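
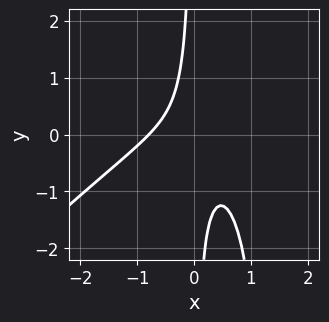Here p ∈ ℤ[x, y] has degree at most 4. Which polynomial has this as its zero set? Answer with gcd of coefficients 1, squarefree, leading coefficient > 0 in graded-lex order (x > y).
2*x^3 - 2*x^2*y + 3*x*y + 1

First, degree: a generic line meets the curve in up to 3 points, so deg p = 3.
Then, observable constraints: the curve avoids every integer y-axis point in the box.
Finally, fitting integer coefficients to these (and the overall shape) gives p.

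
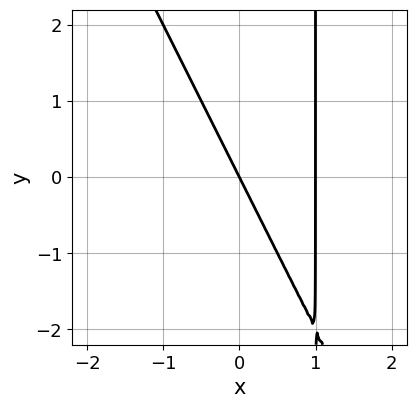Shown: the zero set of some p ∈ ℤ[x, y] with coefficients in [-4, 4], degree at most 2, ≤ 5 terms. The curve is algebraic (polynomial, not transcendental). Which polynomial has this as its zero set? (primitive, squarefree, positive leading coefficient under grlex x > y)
2*x^2 + x*y - 2*x - y

The degree is 2 — no degree-1 curve has this shape.
Observable constraints: the x-axis gridline crossings are at x ∈ {0, 1}; it crosses the y-axis at the gridline y = 0.
Fitting integer coefficients to these (and the overall shape) gives p.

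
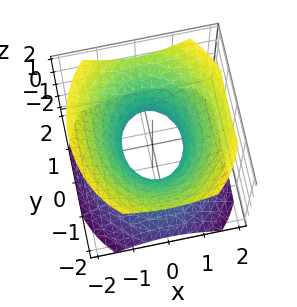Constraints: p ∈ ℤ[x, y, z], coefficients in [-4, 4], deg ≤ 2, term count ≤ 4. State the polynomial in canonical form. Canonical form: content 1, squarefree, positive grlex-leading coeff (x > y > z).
3*x^2 + 2*y^2 - 3*z^2 - 2

Degree: an hourglass — one-sheet hyperboloid; a quadric, so deg p = 2.
Symmetries: mirror symmetry y ↦ −y ⇒ only even powers of y; it's symmetric under z → −z, forcing even powers of z; the x ↦ −x reflection is a symmetry, so x appears only in even powers.
Against the integer gridlines: among the integer gridlines, it crosses the y-axis at y ∈ {-1, 1}; no z-intercept at any integer in the box.
The integer polynomial consistent with all of this is the stated p.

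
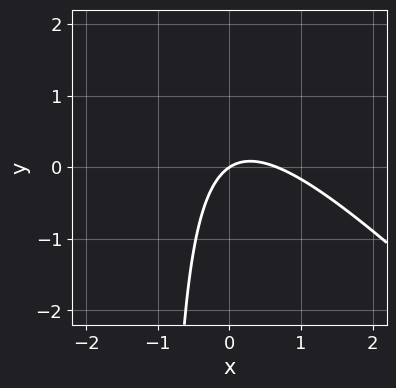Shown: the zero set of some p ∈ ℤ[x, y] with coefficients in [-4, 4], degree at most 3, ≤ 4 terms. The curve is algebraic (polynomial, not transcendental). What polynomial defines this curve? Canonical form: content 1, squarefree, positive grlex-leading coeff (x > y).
deg p = 2. No degree-1 curve has this shape.
Observable constraints: it meets the y-axis at y = 0 (among the integer gridlines); it meets the x-axis at x = 0 (among the integer gridlines).
Putting this together gives p.

3*x^2 + 3*x*y - 2*x + 3*y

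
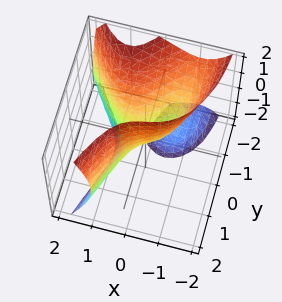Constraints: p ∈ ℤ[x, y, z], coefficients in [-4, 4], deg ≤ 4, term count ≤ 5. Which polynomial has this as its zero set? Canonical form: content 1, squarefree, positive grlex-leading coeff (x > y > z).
There are 2 components.
deg p = 3.
From the axis intercepts and sections: it meets the z-axis at z = 0 (among the integer gridlines); one x-axis crossing is at x = 0.
Solving for integer coefficients yields p as stated.

2*x^3 - y*z^2 + 3*x*y - 2*y^2 + z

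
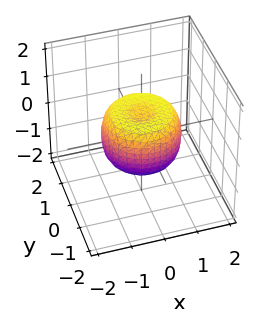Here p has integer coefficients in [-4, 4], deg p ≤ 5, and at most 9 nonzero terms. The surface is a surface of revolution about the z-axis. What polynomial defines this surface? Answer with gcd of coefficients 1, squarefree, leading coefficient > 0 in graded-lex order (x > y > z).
2*x^4 + 4*x^2*y^2 + 2*y^4 - 2*x^2 - 2*y^2 + 2*z^2 - 1

The degree is 4 — no degree-3 surface has this shape.
By symmetry, the surface is invariant under rotation about z: p = q(x² + y², z).
From the visible intercepts: a circular section at z = 0 has radius between 1 and 2.
Assembling these constraints gives the stated polynomial.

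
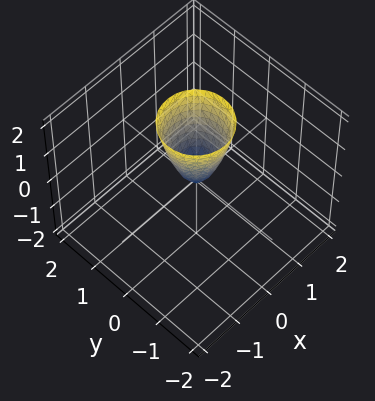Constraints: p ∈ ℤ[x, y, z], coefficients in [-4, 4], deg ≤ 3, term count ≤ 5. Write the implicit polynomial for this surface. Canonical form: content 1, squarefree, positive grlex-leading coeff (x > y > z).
(a) Degree: a single bowl opening along one axis; a quadric, so deg p = 2.
(b) Symmetries: rotational symmetry about the z-axis ⇒ p depends on x, y only through x² + y².
(c) Checking where it meets the axes: it crosses the x-axis at the gridline x = 0; a circular section at z = 1 has radius between 0 and 1; one z-axis crossing is at z = 0.
(d) Fitting integer coefficients to these (and the overall shape) gives p.

3*x^2 + 3*y^2 - z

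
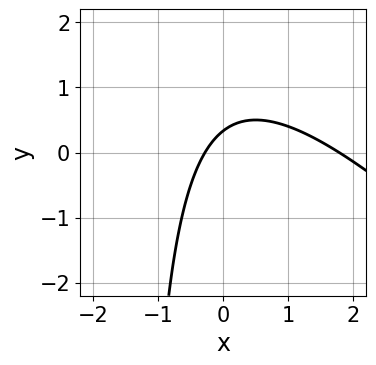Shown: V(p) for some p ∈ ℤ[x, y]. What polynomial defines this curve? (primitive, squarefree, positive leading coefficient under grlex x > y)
2*x^2 + 2*x*y - 3*x + 3*y - 1

deg p = 2. A generic line meets the curve in up to 2 points.
The integer polynomial consistent with all of this is the stated p.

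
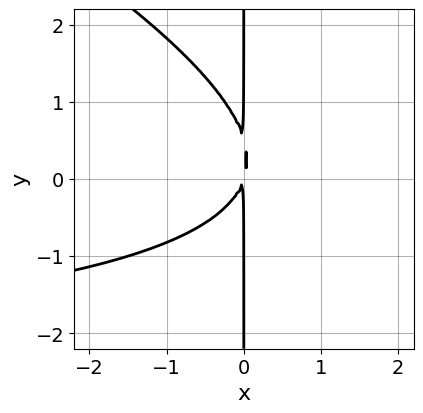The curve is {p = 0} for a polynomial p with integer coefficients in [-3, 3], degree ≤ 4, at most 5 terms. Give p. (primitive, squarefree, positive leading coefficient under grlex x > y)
x^2*y + 2*x*y^2 + 3*x^2 - x*y

deg p = 3.
Against the integer gridlines: the visible y-axis segment lies entirely on the curve.
Putting this together gives p.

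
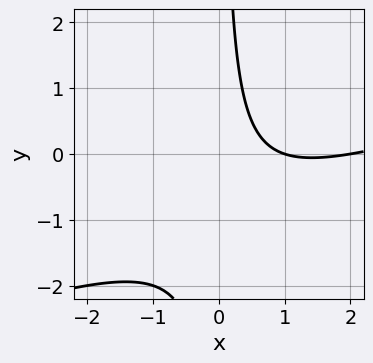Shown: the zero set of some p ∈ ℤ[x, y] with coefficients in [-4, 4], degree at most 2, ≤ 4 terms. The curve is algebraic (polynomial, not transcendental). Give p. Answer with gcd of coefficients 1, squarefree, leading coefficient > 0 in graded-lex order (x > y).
x^2 - 3*x*y - 3*x + 2

1. deg p = 2. A generic line meets the curve in up to 2 points.
2. Observable constraints: the x-axis gridline crossings are at x ∈ {1, 2}; the curve avoids every integer y-axis point in the box.
3. These observations pin down the coefficients.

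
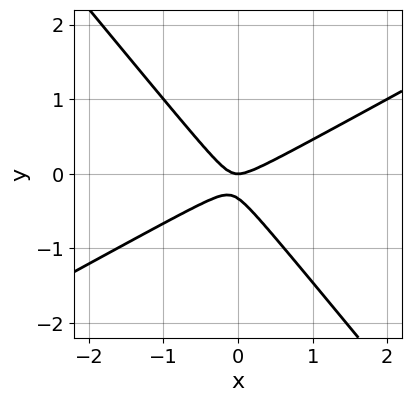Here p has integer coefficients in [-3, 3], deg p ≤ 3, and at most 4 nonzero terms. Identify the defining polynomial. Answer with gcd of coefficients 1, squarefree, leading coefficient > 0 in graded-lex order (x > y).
2*x^2 - 2*x*y - 3*y^2 - y

1. The degree is 2 — no degree-1 curve has this shape.
2. Observable constraints: one x-axis crossing is at x = 0; it crosses the y-axis at the gridline y = 0.
3. Matching integer coefficients to the picture gives p.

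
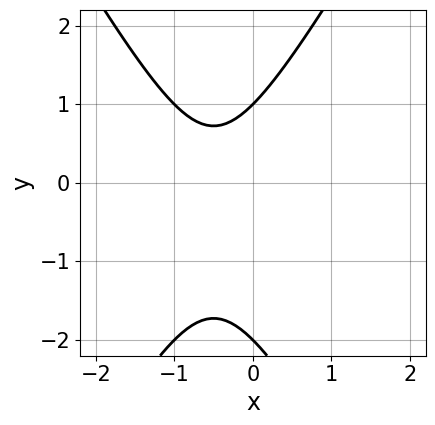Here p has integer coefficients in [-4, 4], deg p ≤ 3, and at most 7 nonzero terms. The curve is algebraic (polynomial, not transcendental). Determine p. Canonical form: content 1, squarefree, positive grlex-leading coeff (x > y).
The degree is 2 — no degree-1 curve has this shape.
Against the integer gridlines: the curve avoids every integer x-axis point in the box; among the integer gridlines, it crosses the y-axis at y ∈ {-2, 1}.
Solving for integer coefficients yields p as stated.

3*x^2 - y^2 + 3*x - y + 2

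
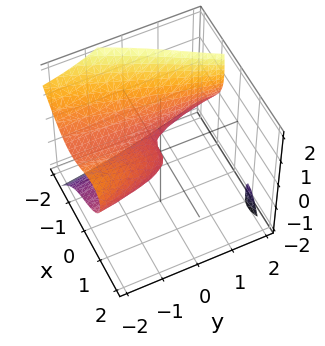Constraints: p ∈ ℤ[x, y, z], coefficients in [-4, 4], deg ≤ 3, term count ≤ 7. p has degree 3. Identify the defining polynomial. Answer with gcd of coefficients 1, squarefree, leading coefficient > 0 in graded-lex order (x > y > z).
2*x^3 + 2*x*y*z - y*z^2 + 3*z^2 + y

(a) I count 2 distinct pieces.
(b) deg p = 3.
(c) Observable constraints: it meets the y-axis at y = 0 (among the integer gridlines); it meets the z-axis at z = 0 (among the integer gridlines).
(d) The integer polynomial consistent with all of this is the stated p.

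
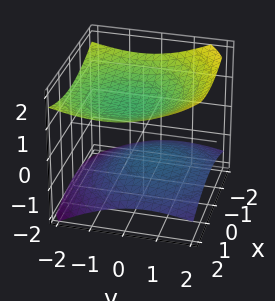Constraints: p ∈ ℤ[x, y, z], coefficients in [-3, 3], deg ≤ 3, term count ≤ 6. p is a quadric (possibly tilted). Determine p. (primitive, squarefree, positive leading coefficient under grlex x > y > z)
First, the picture has 2 separate pieces. They look like related sheets of one shape, so recover p as a whole.
Next, the degree is 2 — no degree-1 surface has this shape.
Then, from the visible intercepts: the surface avoids every integer y-axis point in the box; the surface avoids every integer x-axis point in the box.
Finally, putting this together gives p.

x^2 + y^2 + y*z - 3*z^2 + 2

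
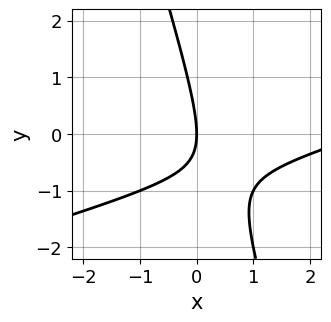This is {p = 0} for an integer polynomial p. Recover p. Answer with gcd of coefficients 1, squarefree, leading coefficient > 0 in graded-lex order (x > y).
x^2 - 3*x*y - y^2 - 3*x

The degree is 2 — the shape is more complex than any degree-1 curve.
From the visible intercepts: it crosses the x-axis at the gridline x = 0; it crosses the y-axis at the gridline y = 0.
Putting this together gives p.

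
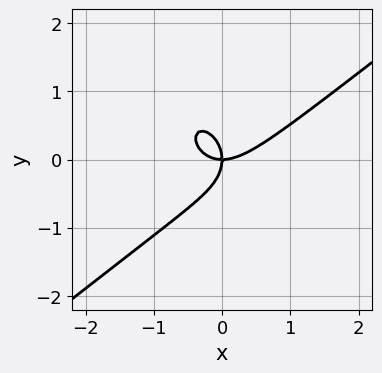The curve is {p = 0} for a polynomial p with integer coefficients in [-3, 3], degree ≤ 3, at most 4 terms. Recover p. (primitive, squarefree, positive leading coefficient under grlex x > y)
3*x^3 - 2*x^2*y - 3*y^3 - 3*x*y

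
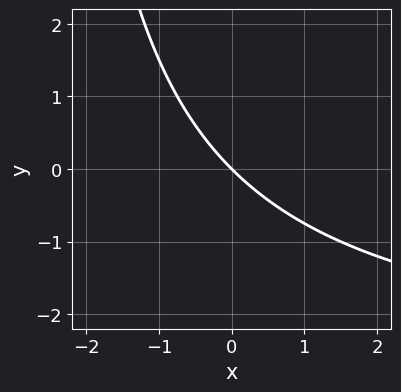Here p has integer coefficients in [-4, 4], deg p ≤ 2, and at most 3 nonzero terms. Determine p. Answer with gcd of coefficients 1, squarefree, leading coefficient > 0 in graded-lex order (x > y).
x*y + 3*x + 3*y

1. Degree: the shape is more complex than any degree-1 curve, so deg p = 2.
2. Checking where it meets the axes: it meets the x-axis at x = 0 (among the integer gridlines); it meets the y-axis at y = 0 (among the integer gridlines).
3. Assembling these constraints gives the stated polynomial.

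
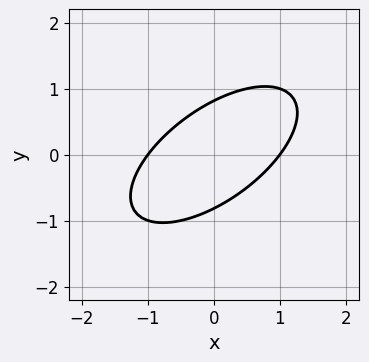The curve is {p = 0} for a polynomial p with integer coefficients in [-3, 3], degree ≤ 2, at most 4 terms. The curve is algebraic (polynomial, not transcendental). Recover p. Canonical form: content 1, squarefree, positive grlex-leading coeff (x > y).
Degree: the shape is more complex than any degree-1 curve, so deg p = 2.
Reading off the gridlines: the x-axis gridline crossings are at x ∈ {-1, 1}.
Putting this together gives p.

2*x^2 - 3*x*y + 3*y^2 - 2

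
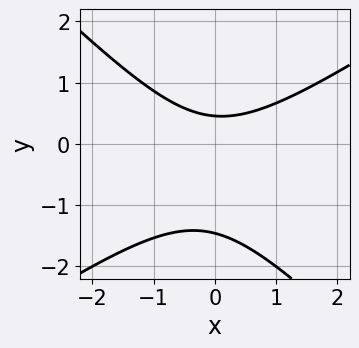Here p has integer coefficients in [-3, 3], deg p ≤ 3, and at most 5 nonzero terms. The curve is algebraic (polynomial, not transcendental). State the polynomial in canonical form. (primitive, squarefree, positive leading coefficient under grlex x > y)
2*x^2 - x*y - 3*y^2 - 3*y + 2

The degree is 2 — no degree-1 curve has this shape.
Observable constraints: no x-intercept at any integer in the box.
The integer polynomial consistent with all of this is the stated p.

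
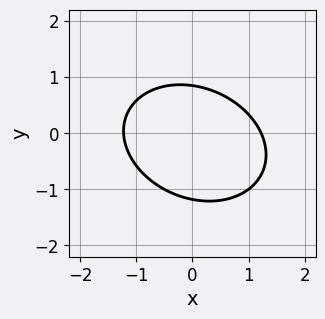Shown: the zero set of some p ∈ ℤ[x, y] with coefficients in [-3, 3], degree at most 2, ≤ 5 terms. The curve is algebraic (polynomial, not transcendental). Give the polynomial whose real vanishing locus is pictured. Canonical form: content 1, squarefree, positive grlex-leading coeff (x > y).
1. The degree is 2 — the shape is more complex than any degree-1 curve.
2. Putting this together gives p.

2*x^2 + x*y + 3*y^2 + y - 3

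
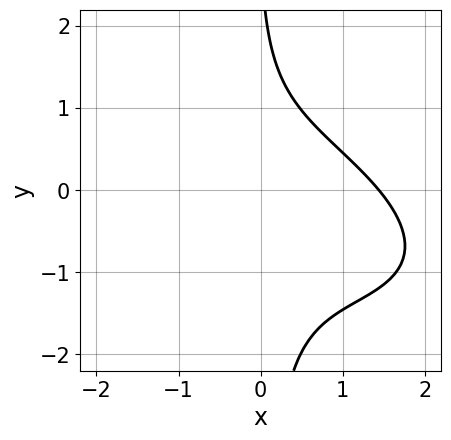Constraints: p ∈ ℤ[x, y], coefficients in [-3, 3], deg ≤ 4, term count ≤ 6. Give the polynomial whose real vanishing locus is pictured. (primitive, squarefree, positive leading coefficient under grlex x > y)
x^3 + 2*x^2*y + 3*x*y^2 + y - 3

(a) The degree is 3 — no degree-2 curve has this shape.
(b) Against the integer gridlines: no y-intercept at any integer in the box.
(c) Assembling these constraints gives the stated polynomial.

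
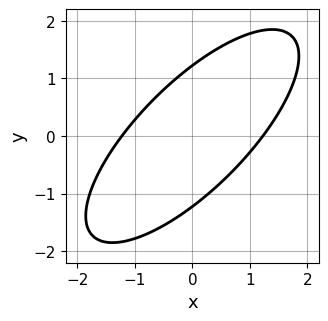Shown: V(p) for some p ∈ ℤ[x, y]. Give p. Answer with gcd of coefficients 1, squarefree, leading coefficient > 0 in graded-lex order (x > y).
deg p = 2. No degree-1 curve has this shape.
Matching integer coefficients to the picture gives p.

2*x^2 - 3*x*y + 2*y^2 - 3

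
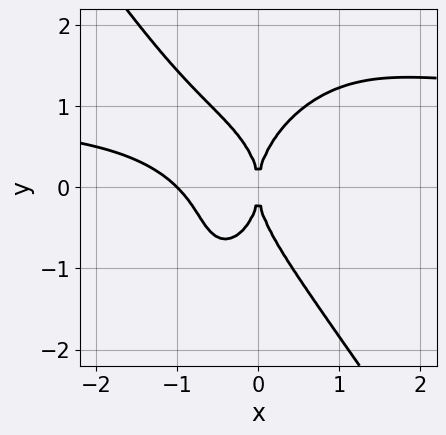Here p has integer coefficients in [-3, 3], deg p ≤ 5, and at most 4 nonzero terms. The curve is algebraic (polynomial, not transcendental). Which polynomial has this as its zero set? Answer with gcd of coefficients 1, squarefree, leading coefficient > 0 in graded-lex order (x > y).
3*x^3*y + y^4 - 3*x^3 - 3*x^2

1. The degree is 4 — no degree-3 curve has this shape.
2. Against the integer gridlines: one y-axis crossing is at y = 0; among the integer gridlines, it crosses the x-axis at x ∈ {-1, 0}.
3. Together with the visible shape, these determine p as stated.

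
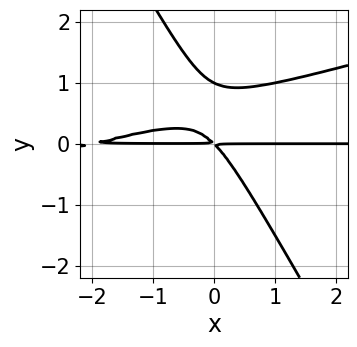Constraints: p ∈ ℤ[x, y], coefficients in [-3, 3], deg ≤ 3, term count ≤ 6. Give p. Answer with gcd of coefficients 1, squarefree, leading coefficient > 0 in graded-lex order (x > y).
x^2*y - 3*x*y^2 - 2*y^3 + 2*x*y + 2*y^2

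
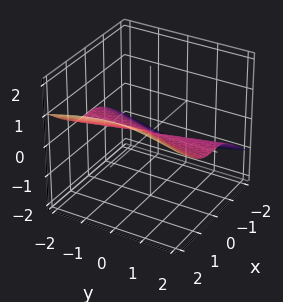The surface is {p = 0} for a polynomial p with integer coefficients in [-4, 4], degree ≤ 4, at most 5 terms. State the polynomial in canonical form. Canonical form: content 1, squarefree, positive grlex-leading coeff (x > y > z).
2*x^3 - 3*x^2*z - y^2*z

First, degree: a generic line meets the surface in up to 3 points, so deg p = 3.
Next, from the visible intercepts: one x-axis crossing is at x = 0; every point of the z-axis in the box is on the surface; every point of the y-axis in the box is on the surface.
Finally, fitting integer coefficients to these (and the overall shape) gives p.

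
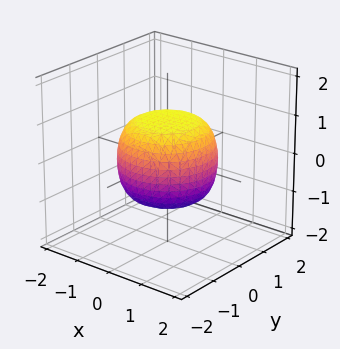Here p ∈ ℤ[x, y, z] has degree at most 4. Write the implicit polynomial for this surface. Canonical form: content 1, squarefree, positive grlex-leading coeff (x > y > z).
The degree is 4 — the shape is more complex than any degree-3 surface.
Symmetries: the surface is invariant under rotation about z: p = q(x² + y², z).
From the visible intercepts: a circular section at z = 0 has radius between 1 and 2; among the integer gridlines, it crosses the z-axis at z ∈ {-1, 1}.
Putting this together gives p.

2*x^4 + 4*x^2*y^2 + 2*y^4 - x^2 - y^2 + 3*z^2 - 3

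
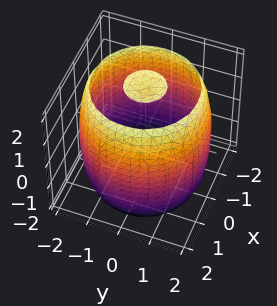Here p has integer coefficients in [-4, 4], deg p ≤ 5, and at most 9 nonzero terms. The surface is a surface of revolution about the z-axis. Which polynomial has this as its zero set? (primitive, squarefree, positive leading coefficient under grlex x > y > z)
(a) There are 3 components.
(b) The degree is 4 — a generic line meets the surface in up to 4 points.
(c) Symmetries: the surface is invariant under rotation about z: p = q(x² + y², z).
(d) Against the integer gridlines: a circular section at z = 0 has radius between 1 and 2.
(e) Assembling these constraints gives the stated polynomial.

x^4 + 2*x^2*y^2 + y^4 - 3*x^2 - 3*y^2 + z^2 - 3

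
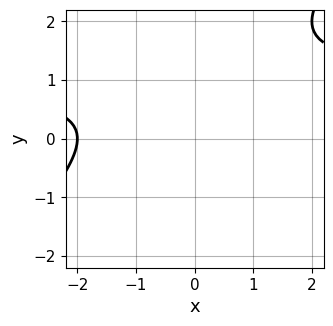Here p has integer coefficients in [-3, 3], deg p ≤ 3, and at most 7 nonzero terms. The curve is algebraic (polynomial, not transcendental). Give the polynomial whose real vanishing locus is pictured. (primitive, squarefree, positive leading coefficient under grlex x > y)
(a) deg p = 2. A generic line meets the curve in up to 2 points.
(b) From the axis intercepts and sections: it crosses the x-axis at the gridline x = -2; it misses every integer gridline on the y-axis.
(c) These observations pin down the coefficients.

x*y - y^2 - x + 2*y - 2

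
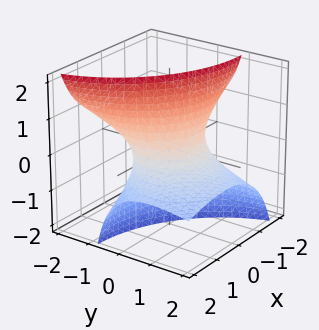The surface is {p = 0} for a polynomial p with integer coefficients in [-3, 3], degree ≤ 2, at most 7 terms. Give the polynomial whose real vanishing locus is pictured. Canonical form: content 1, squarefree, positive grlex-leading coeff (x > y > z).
First, degree: the shape is more complex than any degree-1 surface, so deg p = 2.
Then, reading off the gridlines: among the integer gridlines, it crosses the y-axis at y ∈ {-1, 1}; no z-intercept at any integer in the box; the x-axis gridline crossings are at x ∈ {-1, 1}.
Finally, putting this together gives p.

x^2 + 2*x*z + y^2 + 3*y*z - 1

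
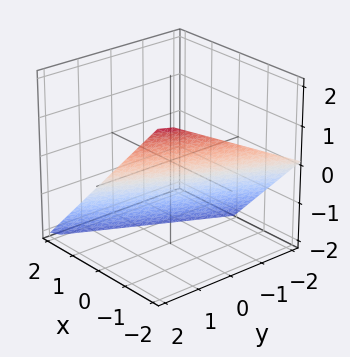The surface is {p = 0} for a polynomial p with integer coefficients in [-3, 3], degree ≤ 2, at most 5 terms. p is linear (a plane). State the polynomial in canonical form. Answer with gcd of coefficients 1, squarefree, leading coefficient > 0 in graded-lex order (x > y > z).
Degree: every cross-section is a straight line — this is a plane, so deg p = 1.
Observable constraints: it crosses the x-axis at the gridline x = -1; one z-axis crossing is at z = -1; it meets the y-axis at y = 2 (among the integer gridlines).
Solving for integer coefficients yields p as stated.

2*x - y + 2*z + 2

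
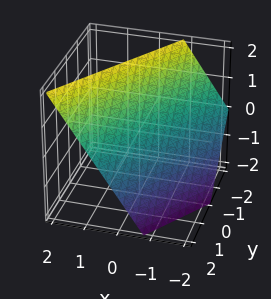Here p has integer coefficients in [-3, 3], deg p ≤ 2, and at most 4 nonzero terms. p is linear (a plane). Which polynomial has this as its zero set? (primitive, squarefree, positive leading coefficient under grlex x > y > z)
3*x - 2*y - 2*z + 2

The degree is 1 — every cross-section is a straight line — this is a plane.
Observable constraints: it crosses the z-axis at the gridline z = 1; it meets the y-axis at y = 1 (among the integer gridlines).
The integer polynomial consistent with all of this is the stated p.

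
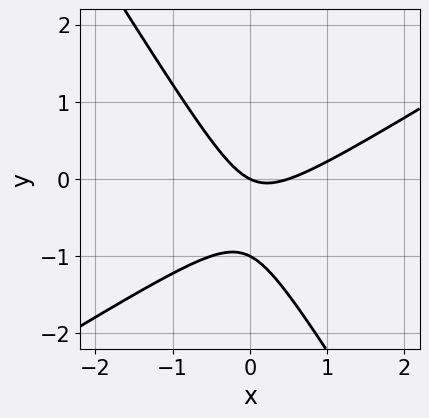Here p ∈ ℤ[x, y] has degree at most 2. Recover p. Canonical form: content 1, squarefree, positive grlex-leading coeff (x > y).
2*x^2 - 2*x*y - 2*y^2 - x - 2*y

Degree: a generic line meets the curve in up to 2 points, so deg p = 2.
Observable constraints: among the integer gridlines, it crosses the y-axis at y ∈ {-1, 0}; one x-axis crossing is at x = 0.
Together with the visible shape, these determine p as stated.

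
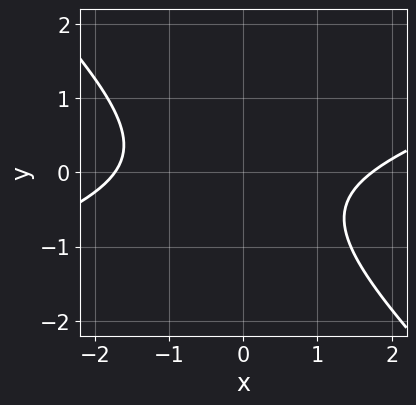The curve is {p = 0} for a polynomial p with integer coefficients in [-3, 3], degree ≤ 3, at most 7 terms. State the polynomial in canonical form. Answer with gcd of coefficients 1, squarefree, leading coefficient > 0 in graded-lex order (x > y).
x^2 - 2*x*y - 3*y^2 - y - 3

First, deg p = 2. The shape is more complex than any degree-1 curve.
Then, reading off the gridlines: it misses every integer gridline on the y-axis.
Finally, assembling these constraints gives the stated polynomial.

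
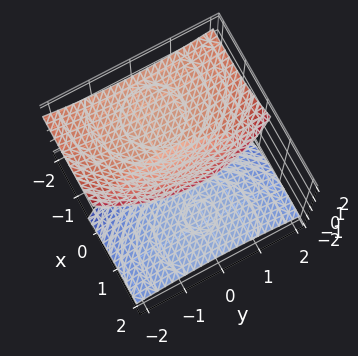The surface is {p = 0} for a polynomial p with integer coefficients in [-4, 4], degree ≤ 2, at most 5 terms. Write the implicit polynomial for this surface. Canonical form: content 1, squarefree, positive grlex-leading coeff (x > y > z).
x^2 + 3*x*z + y^2 - 2*z^2 + 2

(a) The picture has 2 separate pieces.
(b) The degree is 2 — no degree-1 surface has this shape.
(c) From the axis intercepts and sections: among the integer gridlines, it crosses the z-axis at z ∈ {-1, 1}; the surface avoids every integer y-axis point in the box; no x-intercept at any integer in the box.
(d) Matching integer coefficients to the picture gives p.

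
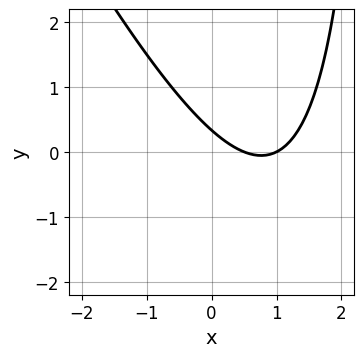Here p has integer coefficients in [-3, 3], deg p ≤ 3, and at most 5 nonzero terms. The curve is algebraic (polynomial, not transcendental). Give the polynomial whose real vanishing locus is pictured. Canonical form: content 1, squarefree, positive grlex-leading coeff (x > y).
2*x^2 + x*y - 3*x - 3*y + 1

First, degree: no degree-1 curve has this shape, so deg p = 2.
Next, from the axis intercepts and sections: it crosses the x-axis at the gridline x = 1.
Finally, solving for integer coefficients yields p as stated.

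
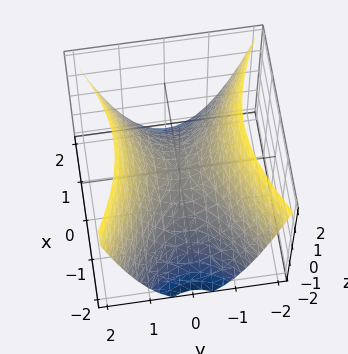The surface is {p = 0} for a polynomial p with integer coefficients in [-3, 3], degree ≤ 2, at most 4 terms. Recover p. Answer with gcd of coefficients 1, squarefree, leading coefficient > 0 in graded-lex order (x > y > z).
deg p = 2.
Symmetries: the y ↦ −y reflection is a symmetry, so y appears only in even powers; it's symmetric under x → −x, forcing even powers of x.
Against the integer gridlines: one z-axis crossing is at z = 0; one x-axis crossing is at x = 0.
These observations pin down the coefficients.

x^2 - 2*y^2 + 2*z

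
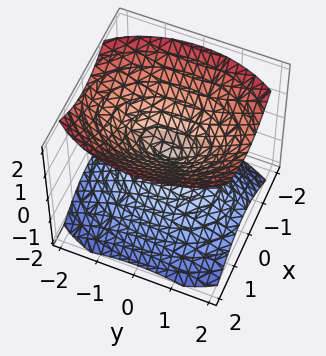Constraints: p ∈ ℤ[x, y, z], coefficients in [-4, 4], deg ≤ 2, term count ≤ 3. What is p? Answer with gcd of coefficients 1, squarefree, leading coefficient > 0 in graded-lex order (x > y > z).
2*x^2 + y^2 - 2*z^2

(a) The picture has 2 separate pieces. Treating them together as one polynomial.
(b) deg p = 2. A double cone through the origin; a quadric.
(c) Symmetries: mirror symmetry y ↦ −y ⇒ only even powers of y; the x ↦ −x reflection is a symmetry, so x appears only in even powers; mirror symmetry z ↦ −z ⇒ only even powers of z.
(d) Checking where it meets the axes: it meets the x-axis at x = 0 (among the integer gridlines); it crosses the y-axis at the gridline y = 0; one z-axis crossing is at z = 0.
(e) These observations pin down the coefficients.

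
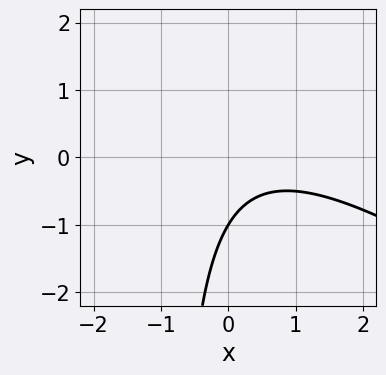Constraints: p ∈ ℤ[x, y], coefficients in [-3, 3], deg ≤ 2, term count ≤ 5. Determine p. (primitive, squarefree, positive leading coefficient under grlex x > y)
2*x^2 + 3*x*y - 2*x + 3*y + 3

First, the degree is 2 — a generic line meets the curve in up to 2 points.
Then, against the integer gridlines: one y-axis crossing is at y = -1; it misses every integer gridline on the x-axis.
Finally, solving for integer coefficients yields p as stated.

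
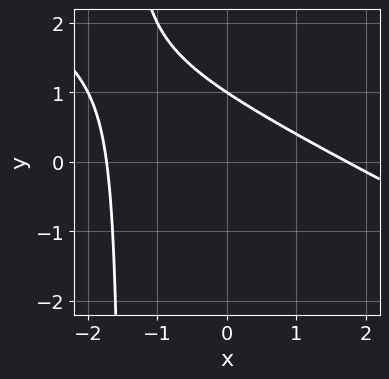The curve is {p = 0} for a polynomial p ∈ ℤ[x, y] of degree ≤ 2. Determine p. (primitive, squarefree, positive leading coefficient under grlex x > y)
(a) deg p = 2. A generic line meets the curve in up to 2 points.
(b) From the axis intercepts and sections: it meets the y-axis at y = 1 (among the integer gridlines).
(c) Solving for integer coefficients yields p as stated.

x^2 + 2*x*y + 3*y - 3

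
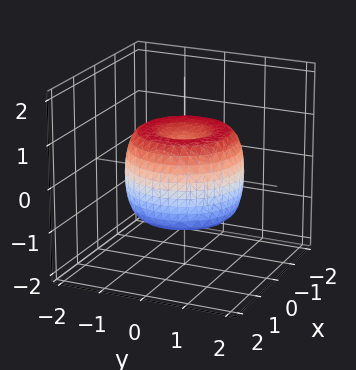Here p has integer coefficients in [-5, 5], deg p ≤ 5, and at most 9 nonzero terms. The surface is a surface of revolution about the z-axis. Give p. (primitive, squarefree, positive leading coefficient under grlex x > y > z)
First, degree: the shape is more complex than any degree-3 surface, so deg p = 4.
Next, symmetries: every cross-section ⟂ z is a circle, so x, y appear only via x² + y².
Then, from the axis intercepts and sections: a circular section at z = -1 has radius between 0 and 1.
Finally, assembling these constraints gives the stated polynomial.

2*x^4 + 4*x^2*y^2 + 2*y^4 - 3*x^2 - 3*y^2 + 2*z^2 - 1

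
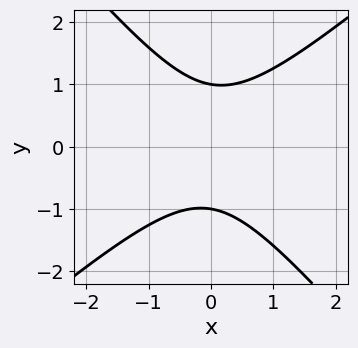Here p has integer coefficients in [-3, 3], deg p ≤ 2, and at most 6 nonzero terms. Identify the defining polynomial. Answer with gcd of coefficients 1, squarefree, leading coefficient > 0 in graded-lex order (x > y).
First, degree: a generic line meets the curve in up to 2 points, so deg p = 2.
Next, against the integer gridlines: among the integer gridlines, it crosses the y-axis at y ∈ {-1, 1}; it misses every integer gridline on the x-axis.
Finally, solving for integer coefficients yields p as stated.

3*x^2 - x*y - 3*y^2 + 3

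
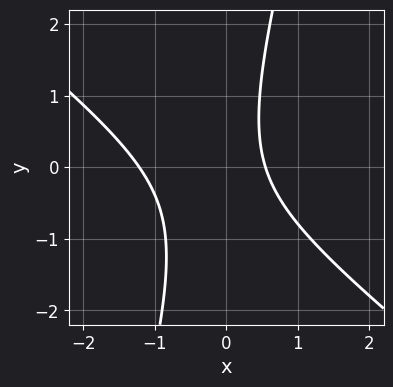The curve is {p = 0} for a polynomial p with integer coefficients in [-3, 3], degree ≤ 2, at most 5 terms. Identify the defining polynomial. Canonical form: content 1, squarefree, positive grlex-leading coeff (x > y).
deg p = 2. A generic line meets the curve in up to 2 points.
Reading off the gridlines: it misses every integer gridline on the y-axis.
Putting this together gives p.

3*x^2 + 3*x*y - y^2 + 2*x - 2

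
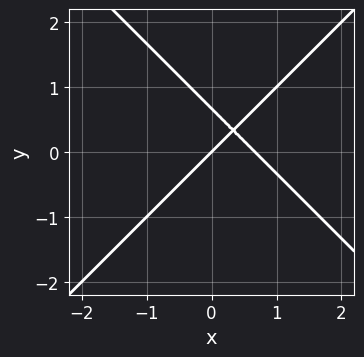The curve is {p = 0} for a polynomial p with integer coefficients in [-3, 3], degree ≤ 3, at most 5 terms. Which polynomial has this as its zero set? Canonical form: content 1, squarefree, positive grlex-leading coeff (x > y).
Degree: a generic line meets the curve in up to 2 points, so deg p = 2.
From the axis intercepts and sections: one x-axis crossing is at x = 0; it crosses the y-axis at the gridline y = 0.
Fitting integer coefficients to these (and the overall shape) gives p.

3*x^2 - 3*y^2 - 2*x + 2*y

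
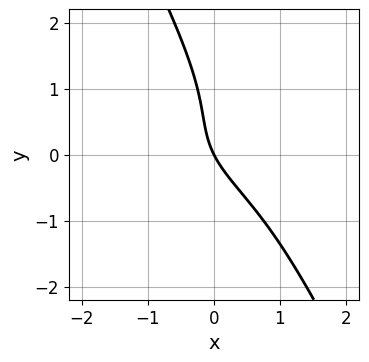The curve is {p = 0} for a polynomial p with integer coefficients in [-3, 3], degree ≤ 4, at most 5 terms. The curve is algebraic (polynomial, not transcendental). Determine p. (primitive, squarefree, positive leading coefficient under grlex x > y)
(a) Degree: no degree-2 curve has this shape, so deg p = 3.
(b) From the axis intercepts and sections: it crosses the x-axis at the gridline x = 0; it meets the y-axis at y = 0 (among the integer gridlines).
(c) Putting this together gives p.

2*x*y^2 + y^3 - y^2 + 2*x + y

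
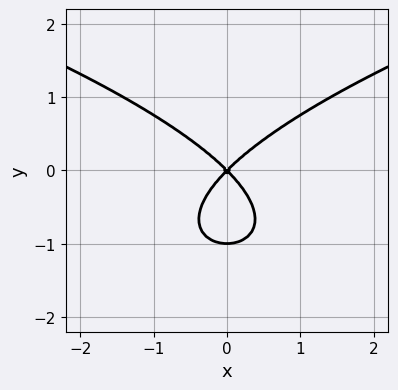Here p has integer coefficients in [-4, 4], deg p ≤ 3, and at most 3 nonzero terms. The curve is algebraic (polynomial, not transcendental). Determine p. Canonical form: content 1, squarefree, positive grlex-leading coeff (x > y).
First, the degree is 3 — the shape is more complex than any degree-2 curve.
Then, symmetries: it's symmetric under x → −x, forcing even powers of x.
Next, from the axis intercepts and sections: the y-axis gridline crossings are at y ∈ {-1, 0}; one x-axis crossing is at x = 0.
Finally, the integer polynomial consistent with all of this is the stated p.

y^3 - x^2 + y^2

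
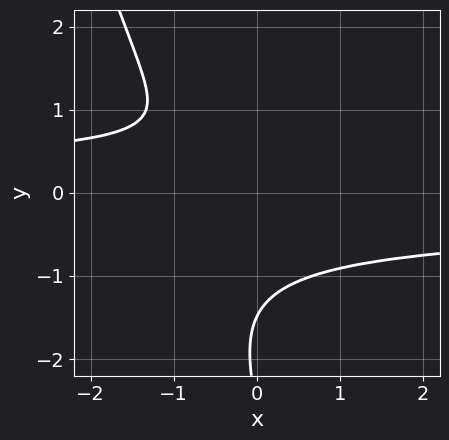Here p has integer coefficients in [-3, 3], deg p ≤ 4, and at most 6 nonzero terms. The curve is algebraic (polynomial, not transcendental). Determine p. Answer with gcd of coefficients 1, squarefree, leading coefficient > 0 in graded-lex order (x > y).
3*x*y^3 + y^4 + 3*y^3 - 2*y + 2

Degree: the shape is more complex than any degree-3 curve, so deg p = 4.
Observable constraints: it misses every integer gridline on the x-axis.
Matching integer coefficients to the picture gives p.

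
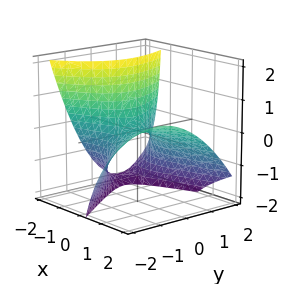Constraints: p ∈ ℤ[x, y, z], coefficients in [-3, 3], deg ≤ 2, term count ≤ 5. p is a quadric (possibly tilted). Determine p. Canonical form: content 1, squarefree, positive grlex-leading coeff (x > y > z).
x^2 - 2*x*y - 3*x*z - 2*y^2 - 3*z

(a) The degree is 2 — the shape is more complex than any degree-1 surface.
(b) Reading off the gridlines: it crosses the x-axis at the gridline x = 0; it crosses the z-axis at the gridline z = 0; one y-axis crossing is at y = 0.
(c) Solving for integer coefficients yields p as stated.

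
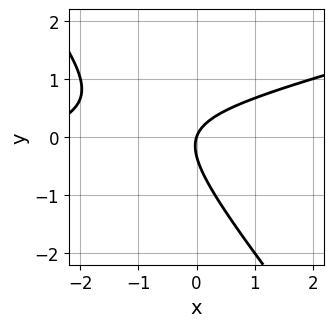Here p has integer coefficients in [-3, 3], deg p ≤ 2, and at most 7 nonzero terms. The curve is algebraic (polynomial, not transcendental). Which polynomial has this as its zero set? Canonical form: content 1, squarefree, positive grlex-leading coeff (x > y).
The degree is 2 — the shape is more complex than any degree-1 curve.
Against the integer gridlines: one x-axis crossing is at x = 0; it meets the y-axis at y = 0 (among the integer gridlines).
Fitting integer coefficients to these (and the overall shape) gives p.

x^2 - 3*x*y - 3*y^2 + 3*x - y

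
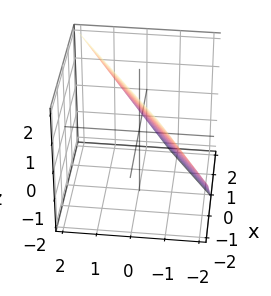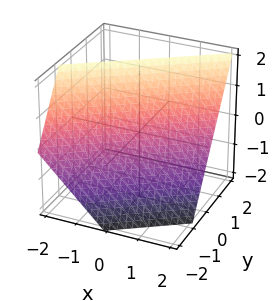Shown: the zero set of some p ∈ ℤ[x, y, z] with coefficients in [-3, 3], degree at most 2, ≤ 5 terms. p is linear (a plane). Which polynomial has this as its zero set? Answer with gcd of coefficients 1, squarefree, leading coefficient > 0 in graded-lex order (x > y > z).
(a) deg p = 1.
(b) Against the integer gridlines: it meets the z-axis at z = 1 (among the integer gridlines); one x-axis crossing is at x = 1.
(c) Solving for integer coefficients yields p as stated.

2*x - 3*y + 2*z - 2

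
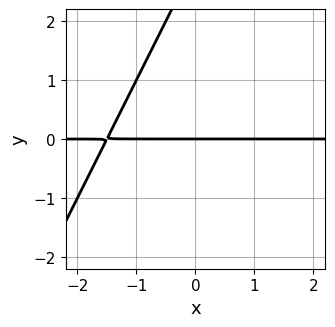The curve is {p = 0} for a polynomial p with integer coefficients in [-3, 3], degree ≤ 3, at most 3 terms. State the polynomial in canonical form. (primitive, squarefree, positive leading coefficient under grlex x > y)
2*x*y - y^2 + 3*y

The degree is 2 — the shape is more complex than any degree-1 curve.
From the axis intercepts and sections: it meets the y-axis at y = 0 (among the integer gridlines); the visible x-axis segment lies entirely on the curve.
These observations pin down the coefficients.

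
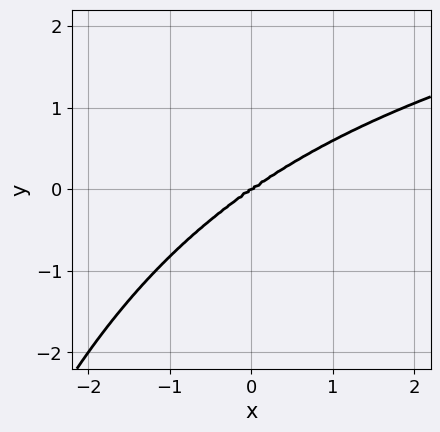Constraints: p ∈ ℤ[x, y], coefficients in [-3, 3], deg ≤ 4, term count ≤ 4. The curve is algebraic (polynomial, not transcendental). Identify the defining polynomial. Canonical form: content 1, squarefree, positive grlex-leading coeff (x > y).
x^2*y^2 - x^3 + 3*y^3

First, the degree is 4 — no degree-3 curve has this shape.
Then, observable constraints: one x-axis crossing is at x = 0; it meets the y-axis at y = 0 (among the integer gridlines).
Finally, these observations pin down the coefficients.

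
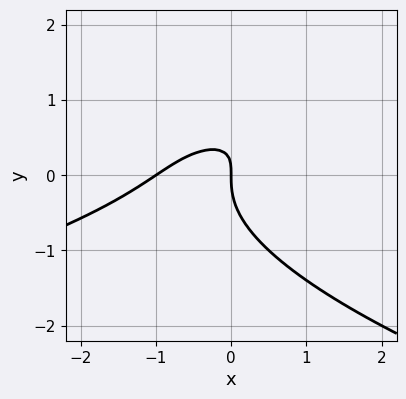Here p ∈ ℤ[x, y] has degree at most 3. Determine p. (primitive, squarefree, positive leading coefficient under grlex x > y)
3*y^3 + 2*x^2 - 3*x*y + 2*x

deg p = 3. No degree-2 curve has this shape.
Observable constraints: it meets the y-axis at y = 0 (among the integer gridlines); the x-axis gridline crossings are at x ∈ {-1, 0}.
The integer polynomial consistent with all of this is the stated p.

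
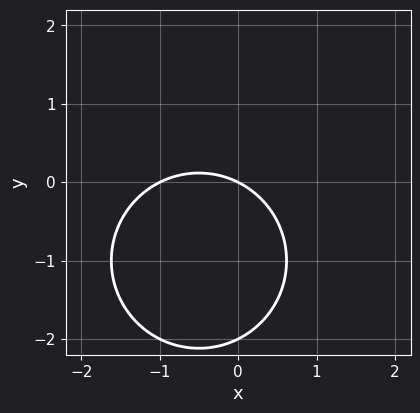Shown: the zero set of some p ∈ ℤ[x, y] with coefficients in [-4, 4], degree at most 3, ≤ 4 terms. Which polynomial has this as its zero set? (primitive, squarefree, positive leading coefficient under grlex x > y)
First, deg p = 2. A generic line meets the curve in up to 2 points.
Next, against the integer gridlines: the y-axis gridline crossings are at y ∈ {-2, 0}; among the integer gridlines, it crosses the x-axis at x ∈ {-1, 0}.
Finally, the integer polynomial consistent with all of this is the stated p.

x^2 + y^2 + x + 2*y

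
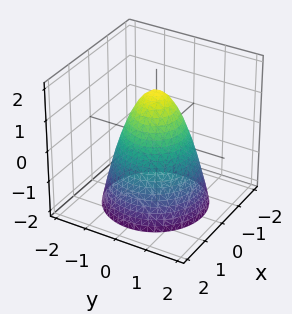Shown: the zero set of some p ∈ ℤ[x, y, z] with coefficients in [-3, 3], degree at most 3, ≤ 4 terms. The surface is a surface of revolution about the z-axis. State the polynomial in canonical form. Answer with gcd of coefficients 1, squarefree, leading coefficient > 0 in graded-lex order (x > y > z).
(a) Degree: no degree-1 surface has this shape, so deg p = 2.
(b) By symmetry, the z-axis is an axis of rotation, so x and y enter only as x² + y².
(c) Observable constraints: the y-axis gridline crossings are at y ∈ {-1, 1}; the x-axis gridline crossings are at x ∈ {-1, 1}.
(d) Matching integer coefficients to the picture gives p.

3*x^2 + 3*y^2 + 2*z - 3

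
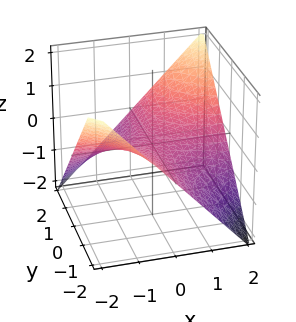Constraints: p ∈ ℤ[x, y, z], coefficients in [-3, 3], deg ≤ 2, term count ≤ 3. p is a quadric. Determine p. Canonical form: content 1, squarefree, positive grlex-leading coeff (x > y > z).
x*y - 2*z

deg p = 2.
Checking where it meets the axes: it crosses the z-axis at the gridline z = 0; every point of the y-axis in the box is on the surface; every point of the x-axis in the box is on the surface.
These observations pin down the coefficients.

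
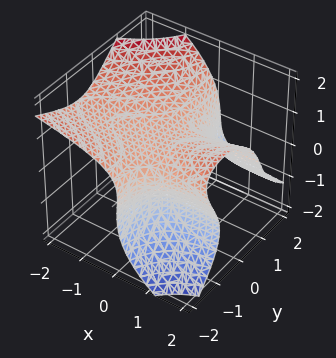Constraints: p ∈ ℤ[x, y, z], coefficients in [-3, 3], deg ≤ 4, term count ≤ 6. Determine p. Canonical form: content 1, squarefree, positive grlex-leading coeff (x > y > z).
3*x*y^2 + 3*x*y*z + 3*z^3 - x^2 - 2

(a) Degree: the shape is more complex than any degree-2 surface, so deg p = 3.
(b) Checking where it meets the axes: the surface avoids every integer y-axis point in the box; the surface avoids every integer x-axis point in the box.
(c) Solving for integer coefficients yields p as stated.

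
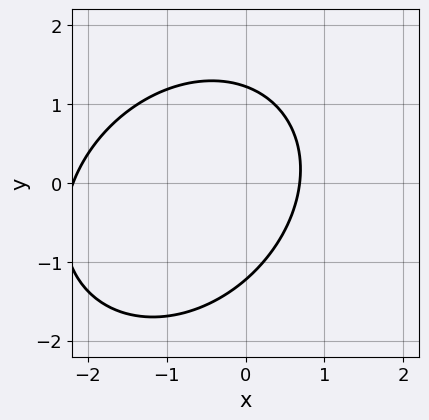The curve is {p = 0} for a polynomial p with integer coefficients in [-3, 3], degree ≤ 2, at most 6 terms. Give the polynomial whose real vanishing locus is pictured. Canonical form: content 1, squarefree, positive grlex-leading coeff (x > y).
2*x^2 - x*y + 2*y^2 + 3*x - 3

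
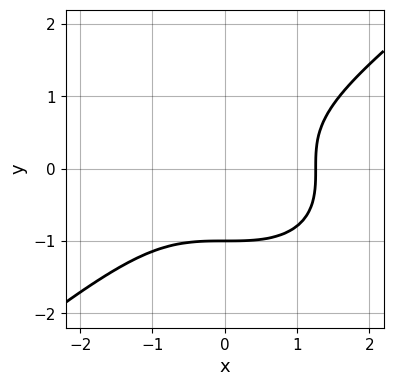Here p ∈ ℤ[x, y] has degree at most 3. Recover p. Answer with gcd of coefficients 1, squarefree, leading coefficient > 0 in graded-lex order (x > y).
1. deg p = 3.
2. From the visible intercepts: it crosses the y-axis at the gridline y = -1.
3. These observations pin down the coefficients.

x^3 - 2*y^3 - 2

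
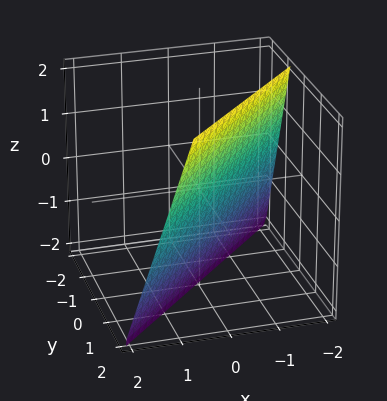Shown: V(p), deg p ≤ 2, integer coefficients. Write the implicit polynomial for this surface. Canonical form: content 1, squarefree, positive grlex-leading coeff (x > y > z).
3*x - 3*y + z + 2

(a) The degree is 1 — every cross-section is a straight line — this is a plane.
(b) From the visible intercepts: it meets the z-axis at z = -2 (among the integer gridlines).
(c) The integer polynomial consistent with all of this is the stated p.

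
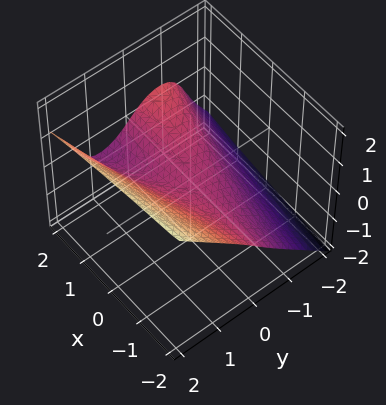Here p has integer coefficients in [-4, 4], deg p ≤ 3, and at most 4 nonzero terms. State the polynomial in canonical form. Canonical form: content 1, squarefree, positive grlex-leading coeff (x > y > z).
y^3 - z^3 - x*y - 2*z

First, the degree is 3 — no degree-2 surface has this shape.
Then, reading off the gridlines: it crosses the z-axis at the gridline z = 0; the visible x-axis segment lies entirely on the surface.
Finally, assembling these constraints gives the stated polynomial.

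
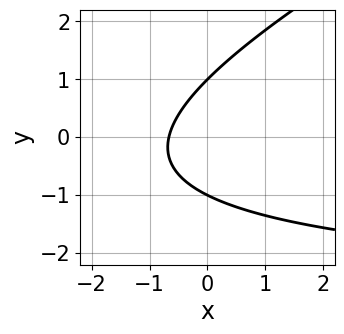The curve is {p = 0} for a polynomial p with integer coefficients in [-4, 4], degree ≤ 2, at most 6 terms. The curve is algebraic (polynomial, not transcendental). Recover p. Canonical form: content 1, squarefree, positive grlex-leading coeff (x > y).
x*y - 2*y^2 + 3*x + 2

(a) Degree: a generic line meets the curve in up to 2 points, so deg p = 2.
(b) From the axis intercepts and sections: the y-axis gridline crossings are at y ∈ {-1, 1}.
(c) These observations pin down the coefficients.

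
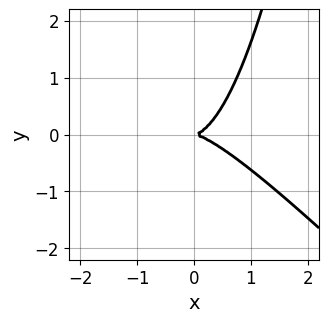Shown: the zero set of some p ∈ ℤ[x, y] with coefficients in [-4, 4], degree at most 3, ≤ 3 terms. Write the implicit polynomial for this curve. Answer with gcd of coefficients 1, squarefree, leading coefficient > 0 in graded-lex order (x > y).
First, the degree is 3 — a generic line meets the curve in up to 3 points.
Next, observable constraints: it meets the x-axis at x = 0 (among the integer gridlines); one y-axis crossing is at y = 0.
Finally, assembling these constraints gives the stated polynomial.

x^3 + x^2*y - y^2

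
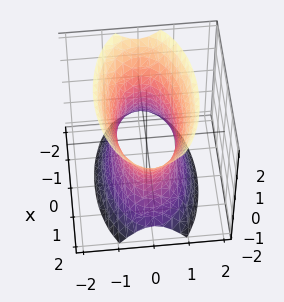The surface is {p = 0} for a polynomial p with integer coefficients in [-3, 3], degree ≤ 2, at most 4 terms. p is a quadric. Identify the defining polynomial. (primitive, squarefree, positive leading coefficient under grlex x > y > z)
x^2 + 3*y^2 - z^2 - 2

First, the degree is 2 — one connected sheet with a waist; a quadric.
Next, symmetries: the x ↦ −x reflection is a symmetry, so x appears only in even powers; the z ↦ −z reflection is a symmetry, so z appears only in even powers; the y ↦ −y reflection is a symmetry, so y appears only in even powers.
Next, reading off the gridlines: the surface avoids every integer z-axis point in the box.
Finally, putting this together gives p.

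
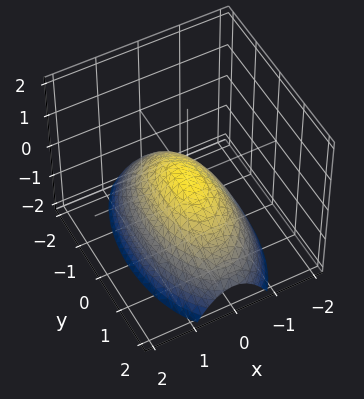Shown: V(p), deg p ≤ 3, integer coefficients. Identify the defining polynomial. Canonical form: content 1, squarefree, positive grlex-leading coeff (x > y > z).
Degree: a paraboloid; a quadric, so deg p = 2.
Symmetries: mirror symmetry x ↦ −x ⇒ only even powers of x; the y ↦ −y reflection is a symmetry, so y appears only in even powers.
From the axis intercepts and sections: it crosses the z-axis at the gridline z = 0; it meets the y-axis at y = 0 (among the integer gridlines); it crosses the x-axis at the gridline x = 0.
Solving for integer coefficients yields p as stated.

3*x^2 + y^2 + 3*z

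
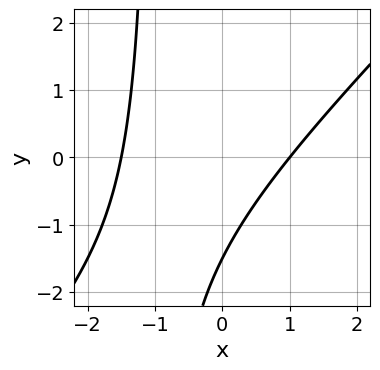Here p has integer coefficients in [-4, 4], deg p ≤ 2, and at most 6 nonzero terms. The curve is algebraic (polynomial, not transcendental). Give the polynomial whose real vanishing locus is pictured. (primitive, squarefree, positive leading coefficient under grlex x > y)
deg p = 2. A generic line meets the curve in up to 2 points.
Observable constraints: it crosses the x-axis at the gridline x = 1.
Fitting integer coefficients to these (and the overall shape) gives p.

2*x^2 - 2*x*y + x - 2*y - 3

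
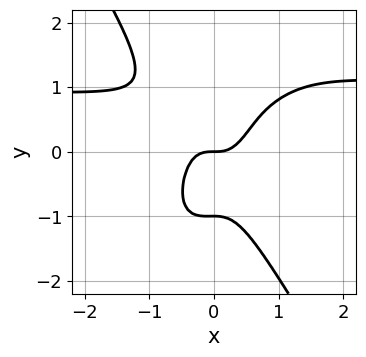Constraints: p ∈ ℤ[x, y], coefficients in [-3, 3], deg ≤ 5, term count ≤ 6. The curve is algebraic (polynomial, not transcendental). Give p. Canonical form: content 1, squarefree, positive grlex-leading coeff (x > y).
3*x^3*y - x^2*y^2 + y^4 - 3*x^3 + y

1. The degree is 4 — no degree-3 curve has this shape.
2. Reading off the gridlines: among the integer gridlines, it crosses the y-axis at y ∈ {-1, 0}; one x-axis crossing is at x = 0.
3. The integer polynomial consistent with all of this is the stated p.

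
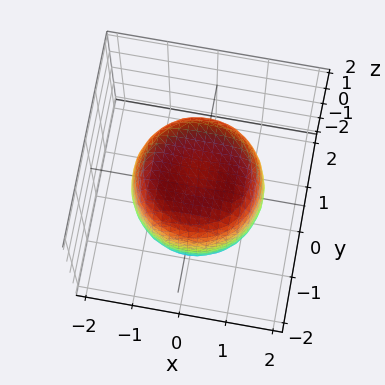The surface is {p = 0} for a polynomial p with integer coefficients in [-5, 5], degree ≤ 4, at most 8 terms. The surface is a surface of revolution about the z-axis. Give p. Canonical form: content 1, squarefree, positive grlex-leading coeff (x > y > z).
Degree: the shape is more complex than any degree-3 surface, so deg p = 4.
By symmetry, the surface is invariant under rotation about z: p = q(x² + y², z).
Observable constraints: a circular section at z = -1 has radius between 1 and 2.
These observations pin down the coefficients.

2*x^4 + 4*x^2*y^2 + 2*y^4 - 2*x^2 - 2*y^2 + 2*z^2 - 3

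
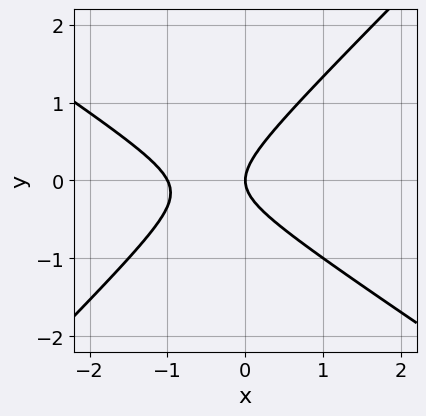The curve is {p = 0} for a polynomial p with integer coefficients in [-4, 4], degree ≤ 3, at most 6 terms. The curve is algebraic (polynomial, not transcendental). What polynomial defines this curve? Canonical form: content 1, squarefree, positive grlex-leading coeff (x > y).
2*x^2 + x*y - 3*y^2 + 2*x

The degree is 2 — the shape is more complex than any degree-1 curve.
Observable constraints: the x-axis gridline crossings are at x ∈ {-1, 0}; one y-axis crossing is at y = 0.
The integer polynomial consistent with all of this is the stated p.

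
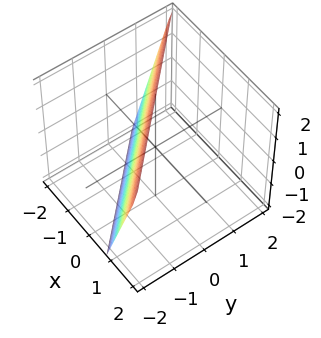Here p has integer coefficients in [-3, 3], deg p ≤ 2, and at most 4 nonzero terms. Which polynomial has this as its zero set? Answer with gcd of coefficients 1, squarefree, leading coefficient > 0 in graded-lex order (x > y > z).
3*x + 3*y - z + 2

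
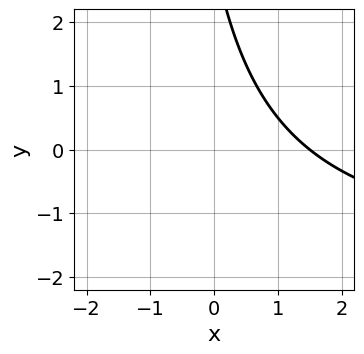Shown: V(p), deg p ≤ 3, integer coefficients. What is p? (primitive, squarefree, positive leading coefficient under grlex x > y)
x*y + 2*x + y - 3

1. Degree: a generic line meets the curve in up to 2 points, so deg p = 2.
2. Observable constraints: the curve avoids every integer y-axis point in the box.
3. Together with the visible shape, these determine p as stated.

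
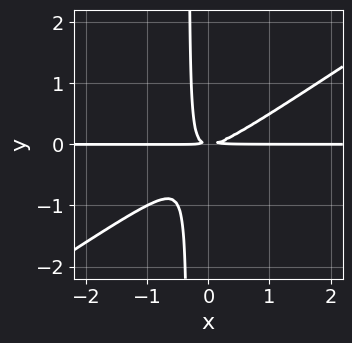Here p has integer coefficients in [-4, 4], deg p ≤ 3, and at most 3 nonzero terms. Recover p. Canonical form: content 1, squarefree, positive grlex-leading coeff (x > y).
2*x^2*y - 3*x*y^2 - y^2

1. The degree is 3 — no degree-2 curve has this shape.
2. From the axis intercepts and sections: every point of the x-axis in the box is on the curve.
3. Solving for integer coefficients yields p as stated.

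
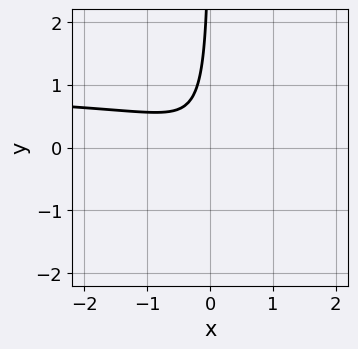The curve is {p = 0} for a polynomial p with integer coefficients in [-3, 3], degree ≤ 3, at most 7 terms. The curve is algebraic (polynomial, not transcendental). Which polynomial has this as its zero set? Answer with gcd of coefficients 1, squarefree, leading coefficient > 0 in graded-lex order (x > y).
(a) The degree is 3 — a generic line meets the curve in up to 3 points.
(b) From the visible intercepts: it misses every integer gridline on the x-axis; no y-intercept at any integer in the box.
(c) Assembling these constraints gives the stated polynomial.

3*x^2*y - 2*x*y^2 - 3*x^2 - 3*x*y - 1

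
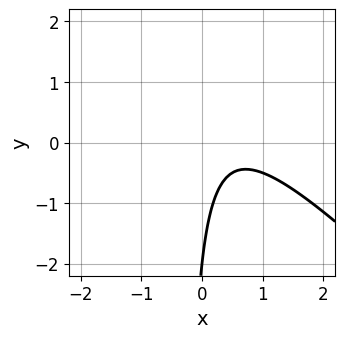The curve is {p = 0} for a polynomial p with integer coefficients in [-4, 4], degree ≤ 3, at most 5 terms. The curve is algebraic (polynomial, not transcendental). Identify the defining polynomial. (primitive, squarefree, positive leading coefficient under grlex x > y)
3*x^2 + 3*x*y - 3*x + y + 2

deg p = 2. No degree-1 curve has this shape.
Checking where it meets the axes: it misses every integer gridline on the x-axis; it meets the y-axis at y = -2 (among the integer gridlines).
Fitting integer coefficients to these (and the overall shape) gives p.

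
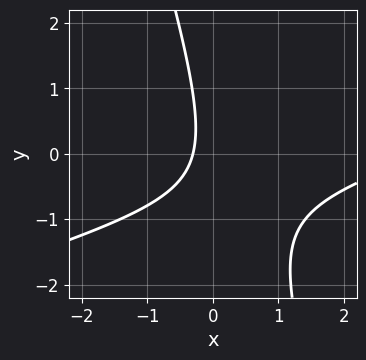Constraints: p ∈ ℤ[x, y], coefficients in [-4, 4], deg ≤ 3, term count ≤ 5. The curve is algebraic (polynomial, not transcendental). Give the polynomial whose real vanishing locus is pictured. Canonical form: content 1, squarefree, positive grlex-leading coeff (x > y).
x^2 - 3*x*y - y^2 - 3*x - 1

deg p = 2. No degree-1 curve has this shape.
From the axis intercepts and sections: the curve avoids every integer y-axis point in the box.
Matching integer coefficients to the picture gives p.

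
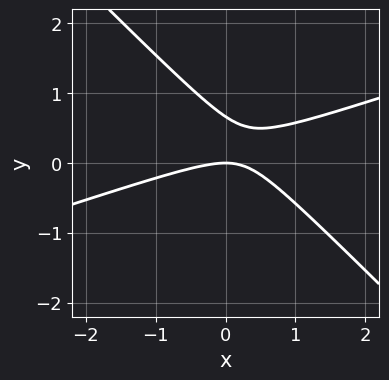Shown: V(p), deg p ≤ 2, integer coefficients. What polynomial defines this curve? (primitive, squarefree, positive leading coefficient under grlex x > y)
x^2 - 2*x*y - 3*y^2 + 2*y

Degree: the shape is more complex than any degree-1 curve, so deg p = 2.
Checking where it meets the axes: one x-axis crossing is at x = 0; it crosses the y-axis at the gridline y = 0.
Putting this together gives p.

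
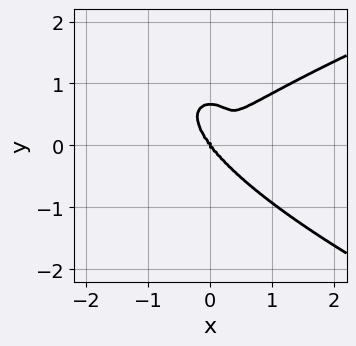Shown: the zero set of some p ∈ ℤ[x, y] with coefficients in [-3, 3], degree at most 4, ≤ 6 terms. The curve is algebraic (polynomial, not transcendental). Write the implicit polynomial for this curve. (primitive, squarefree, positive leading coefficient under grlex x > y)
1. The degree is 4 — a generic line meets the curve in up to 4 points.
2. Against the integer gridlines: one x-axis crossing is at x = 0; it meets the y-axis at y = 0 (among the integer gridlines).
3. Assembling these constraints gives the stated polynomial.

3*y^4 - 2*x^3 + 2*x^2*y - 2*y^3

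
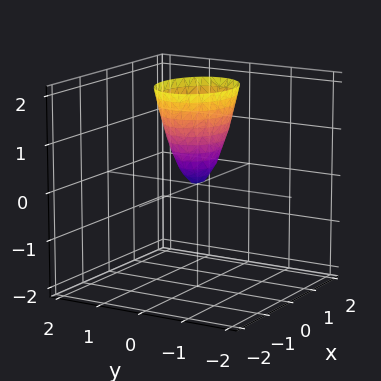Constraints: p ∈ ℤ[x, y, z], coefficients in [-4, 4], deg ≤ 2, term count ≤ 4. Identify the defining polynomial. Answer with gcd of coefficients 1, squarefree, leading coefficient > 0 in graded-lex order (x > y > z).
2*x^2 + 3*y^2 - z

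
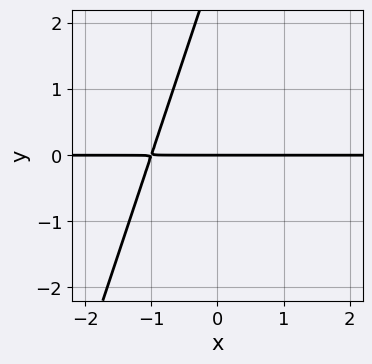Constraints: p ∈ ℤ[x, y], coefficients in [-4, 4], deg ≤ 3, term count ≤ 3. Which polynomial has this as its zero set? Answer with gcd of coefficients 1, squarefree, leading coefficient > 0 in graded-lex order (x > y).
(a) The degree is 2 — a generic line meets the curve in up to 2 points.
(b) Reading off the gridlines: the visible x-axis segment lies entirely on the curve; it crosses the y-axis at the gridline y = 0.
(c) The integer polynomial consistent with all of this is the stated p.

3*x*y - y^2 + 3*y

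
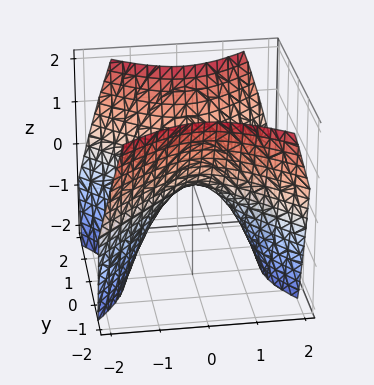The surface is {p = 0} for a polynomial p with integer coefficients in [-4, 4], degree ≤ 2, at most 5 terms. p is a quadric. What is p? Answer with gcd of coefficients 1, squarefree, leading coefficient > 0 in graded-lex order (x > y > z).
First, degree: a saddle surface; a quadric, so deg p = 2.
Then, symmetries: it's symmetric under y → −y, forcing even powers of y; it's symmetric under x → −x, forcing even powers of x.
Next, from the axis intercepts and sections: one z-axis crossing is at z = 0; one x-axis crossing is at x = 0.
Finally, matching integer coefficients to the picture gives p.

x^2 - y^2 + z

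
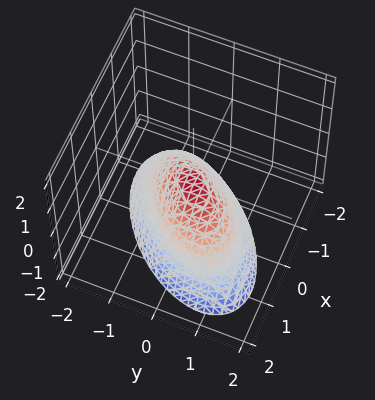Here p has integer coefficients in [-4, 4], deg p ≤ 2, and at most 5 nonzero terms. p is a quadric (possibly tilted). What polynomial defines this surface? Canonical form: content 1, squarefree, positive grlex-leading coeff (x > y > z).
x^2 - x*y + y^2 + z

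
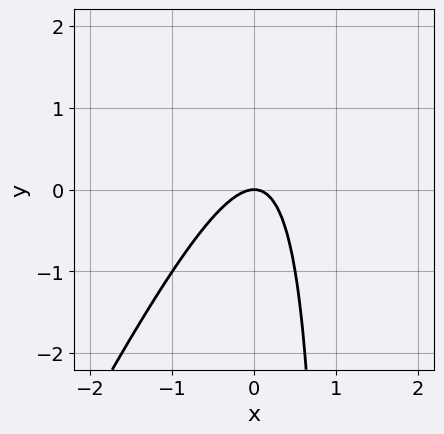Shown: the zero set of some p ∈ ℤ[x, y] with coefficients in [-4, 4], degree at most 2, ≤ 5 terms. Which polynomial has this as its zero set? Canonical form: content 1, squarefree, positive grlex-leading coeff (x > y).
2*x^2 - x*y + y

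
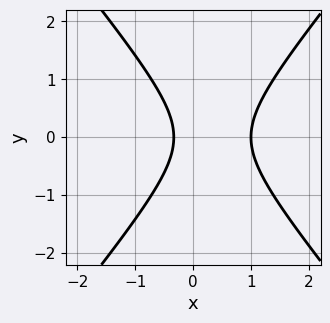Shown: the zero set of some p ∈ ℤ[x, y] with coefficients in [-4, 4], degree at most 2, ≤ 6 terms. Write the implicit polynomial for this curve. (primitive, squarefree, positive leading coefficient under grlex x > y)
First, the degree is 2 — a generic line meets the curve in up to 2 points.
Next, symmetries: it's symmetric under y → −y, forcing even powers of y.
Next, checking where it meets the axes: the curve avoids every integer y-axis point in the box; one x-axis crossing is at x = 1.
Finally, fitting integer coefficients to these (and the overall shape) gives p.

3*x^2 - 2*y^2 - 2*x - 1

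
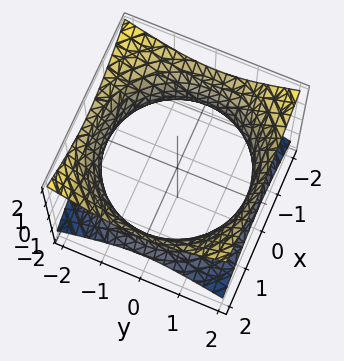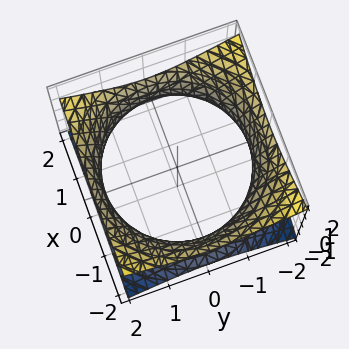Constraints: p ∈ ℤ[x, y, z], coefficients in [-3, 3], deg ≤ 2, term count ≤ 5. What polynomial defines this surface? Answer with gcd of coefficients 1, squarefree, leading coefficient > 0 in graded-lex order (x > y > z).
x^2 + y^2 - 2*z^2 - 3

First, deg p = 2.
Next, symmetry: every cross-section ⟂ z is a circle, so x, y appear only via x² + y².
Then, reading off the gridlines: a circular section at z = 0 has radius between 1 and 2; no z-intercept at any integer in the box.
Finally, fitting integer coefficients to these (and the overall shape) gives p.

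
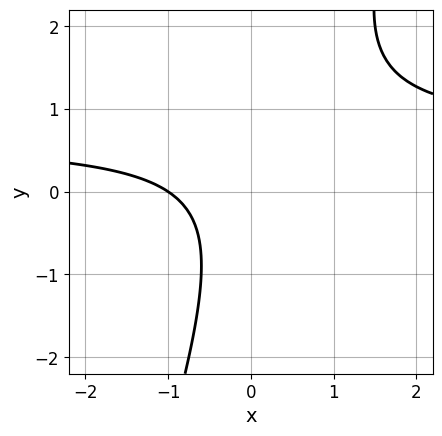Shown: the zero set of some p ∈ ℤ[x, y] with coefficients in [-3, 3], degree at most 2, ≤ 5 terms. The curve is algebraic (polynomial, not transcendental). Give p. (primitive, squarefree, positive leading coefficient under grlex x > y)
1. The degree is 2 — a generic line meets the curve in up to 2 points.
2. Checking where it meets the axes: one x-axis crossing is at x = -1; it misses every integer gridline on the y-axis.
3. Fitting integer coefficients to these (and the overall shape) gives p.

3*x*y - y^2 - 2*x - 2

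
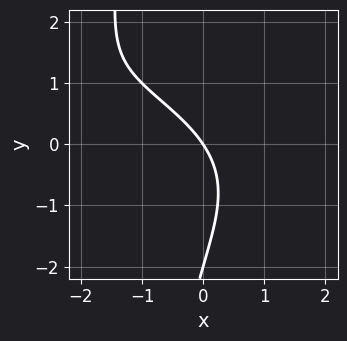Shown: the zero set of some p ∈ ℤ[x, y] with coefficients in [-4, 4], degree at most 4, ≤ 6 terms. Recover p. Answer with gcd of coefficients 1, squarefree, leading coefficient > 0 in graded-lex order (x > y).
1. The degree is 3 — a generic line meets the curve in up to 3 points.
2. Checking where it meets the axes: the y-axis gridline crossings are at y ∈ {-2, 0}; one x-axis crossing is at x = 0.
3. Together with the visible shape, these determine p as stated.

x*y^2 + x^2 + y^2 + 3*x + 2*y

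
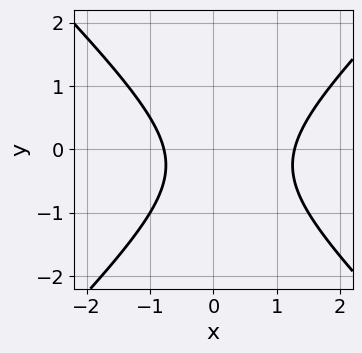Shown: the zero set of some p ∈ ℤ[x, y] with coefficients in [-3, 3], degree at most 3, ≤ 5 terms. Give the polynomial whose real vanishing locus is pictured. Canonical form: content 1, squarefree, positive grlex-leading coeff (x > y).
First, degree: no degree-1 curve has this shape, so deg p = 2.
Next, from the visible intercepts: it misses every integer gridline on the y-axis.
Finally, solving for integer coefficients yields p as stated.

2*x^2 - 2*y^2 - x - y - 2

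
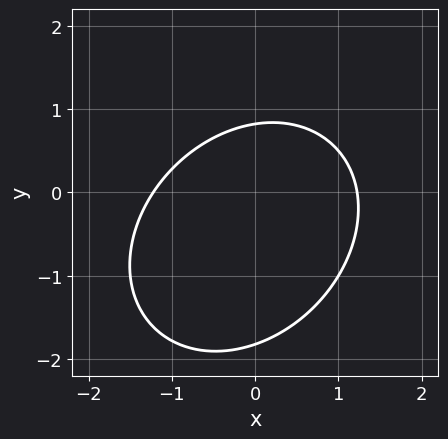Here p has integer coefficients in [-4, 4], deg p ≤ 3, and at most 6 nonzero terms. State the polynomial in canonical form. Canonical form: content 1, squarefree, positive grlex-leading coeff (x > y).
2*x^2 - x*y + 2*y^2 + 2*y - 3

(a) Degree: the shape is more complex than any degree-1 curve, so deg p = 2.
(b) The integer polynomial consistent with all of this is the stated p.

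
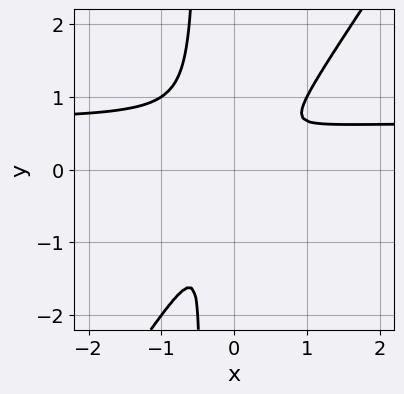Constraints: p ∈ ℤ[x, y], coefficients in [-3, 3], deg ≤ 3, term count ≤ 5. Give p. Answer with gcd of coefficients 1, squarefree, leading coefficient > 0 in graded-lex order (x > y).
First, the degree is 3 — the shape is more complex than any degree-2 curve.
Finally, putting this together gives p.

3*x^2*y - 2*x*y^2 - 2*x^2 + 2*x*y - y^2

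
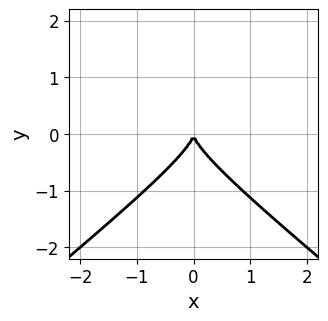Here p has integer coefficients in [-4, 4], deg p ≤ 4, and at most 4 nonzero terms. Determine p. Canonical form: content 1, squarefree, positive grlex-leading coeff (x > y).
(a) Degree: a generic line meets the curve in up to 3 points, so deg p = 3.
(b) Symmetries: mirror symmetry x ↦ −x ⇒ only even powers of x.
(c) From the visible intercepts: one y-axis crossing is at y = 0; one x-axis crossing is at x = 0.
(d) Solving for integer coefficients yields p as stated.

2*x^2*y - 3*y^3 - 2*x^2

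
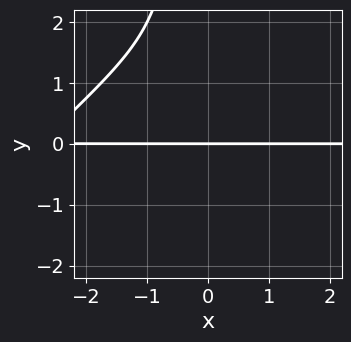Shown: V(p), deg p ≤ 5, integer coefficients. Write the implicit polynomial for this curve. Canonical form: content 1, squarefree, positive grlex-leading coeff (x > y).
x^3*y - x^2*y^2 + 3*x^2*y + x*y + y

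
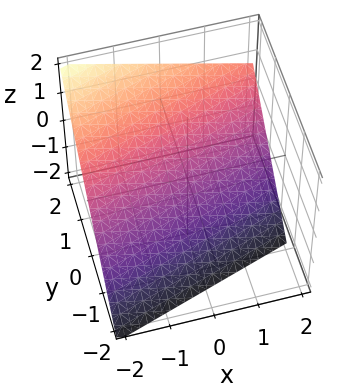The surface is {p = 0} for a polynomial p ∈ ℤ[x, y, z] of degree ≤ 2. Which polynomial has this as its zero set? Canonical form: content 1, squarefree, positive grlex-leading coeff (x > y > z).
Degree: the surface is flat (a plane), so deg p = 1.
Observable constraints: it crosses the x-axis at the gridline x = -2.
Fitting integer coefficients to these (and the overall shape) gives p.

x - 3*y + 3*z + 2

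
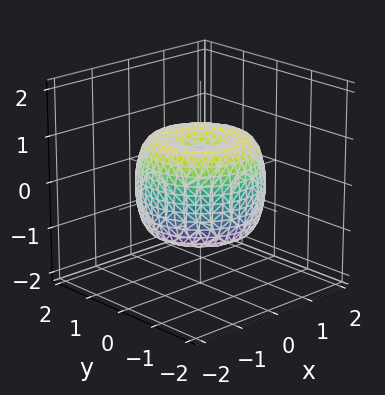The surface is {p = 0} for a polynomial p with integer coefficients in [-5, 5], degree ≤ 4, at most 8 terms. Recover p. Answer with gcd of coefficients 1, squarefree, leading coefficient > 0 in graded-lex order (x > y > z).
First, deg p = 4.
Next, symmetry: the surface is invariant under rotation about z: p = q(x² + y², z).
Next, reading off the gridlines: a circular section at z = 1 has radius between 0 and 1.
Finally, these observations pin down the coefficients.

2*x^4 + 4*x^2*y^2 + 2*y^4 - 3*x^2 - 3*y^2 + 2*z^2 - 1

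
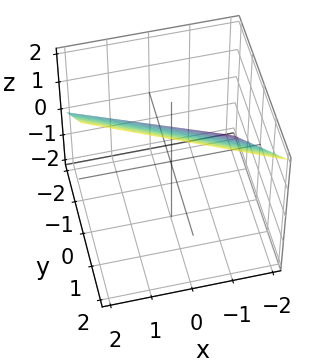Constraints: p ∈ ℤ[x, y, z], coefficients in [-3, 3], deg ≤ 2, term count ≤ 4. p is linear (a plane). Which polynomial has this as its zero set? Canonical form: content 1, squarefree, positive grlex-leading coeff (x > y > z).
x + 2*y - 2*z + 2

The degree is 1 — the surface is flat (a plane).
Observable constraints: it crosses the x-axis at the gridline x = -2; it meets the y-axis at y = -1 (among the integer gridlines); one z-axis crossing is at z = 1.
Fitting integer coefficients to these (and the overall shape) gives p.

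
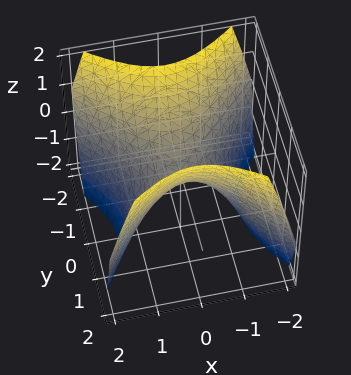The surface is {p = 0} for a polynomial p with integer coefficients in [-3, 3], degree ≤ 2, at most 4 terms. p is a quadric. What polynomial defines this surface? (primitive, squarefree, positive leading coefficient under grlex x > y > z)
(a) Degree: a saddle surface; a quadric, so deg p = 2.
(b) Symmetries: mirror symmetry x ↦ −x ⇒ only even powers of x; mirror symmetry y ↦ −y ⇒ only even powers of y.
(c) Against the integer gridlines: one z-axis crossing is at z = 0; it crosses the x-axis at the gridline x = 0.
(d) Fitting integer coefficients to these (and the overall shape) gives p.

x^2 - y^2 + z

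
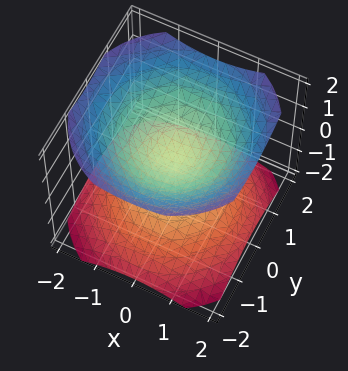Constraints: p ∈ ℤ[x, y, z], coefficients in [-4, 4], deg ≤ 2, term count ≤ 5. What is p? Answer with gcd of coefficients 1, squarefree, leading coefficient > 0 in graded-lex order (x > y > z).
2*x^2 + 2*y^2 - 3*z^2 + 1

(a) There are 2 components. They look like related sheets of one shape, so recover p as a whole.
(b) Degree: two separate bowl-shaped sheets opening away from each other; a quadric, so deg p = 2.
(c) Symmetry: the surface is invariant under rotation about z: p = q(x² + y², z); the z ↦ −z reflection is a symmetry, so z appears only in even powers.
(d) From the visible intercepts: a circular section at z = 1 has radius exactly 1; no y-intercept at any integer in the box; no x-intercept at any integer in the box.
(e) Fitting integer coefficients to these (and the overall shape) gives p.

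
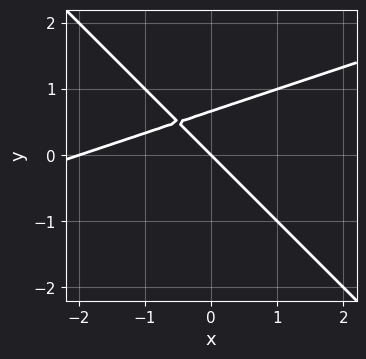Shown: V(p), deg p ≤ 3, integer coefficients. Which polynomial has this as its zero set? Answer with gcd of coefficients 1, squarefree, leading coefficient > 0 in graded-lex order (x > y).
x^2 - 2*x*y - 3*y^2 + 2*x + 2*y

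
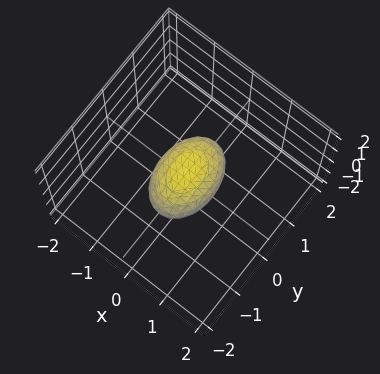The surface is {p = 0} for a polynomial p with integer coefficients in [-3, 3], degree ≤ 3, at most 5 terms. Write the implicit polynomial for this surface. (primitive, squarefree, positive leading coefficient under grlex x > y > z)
(a) deg p = 2. Bounded and convex; a quadric.
(b) Symmetries: mirror symmetry x ↦ −x ⇒ only even powers of x; it's symmetric under z → −z, forcing even powers of z; mirror symmetry y ↦ −y ⇒ only even powers of y.
(c) Checking where it meets the axes: among the integer gridlines, it crosses the y-axis at y ∈ {-1, 1}.
(d) The integer polynomial consistent with all of this is the stated p.

2*x^2 + y^2 + 2*z^2 - 1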